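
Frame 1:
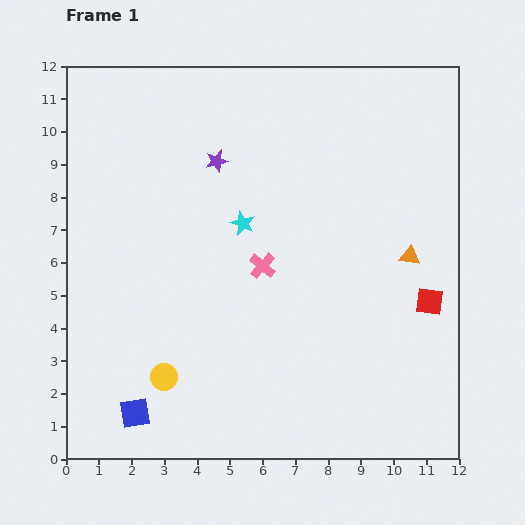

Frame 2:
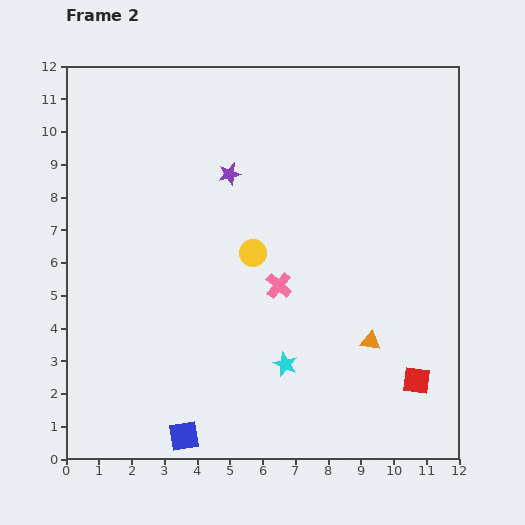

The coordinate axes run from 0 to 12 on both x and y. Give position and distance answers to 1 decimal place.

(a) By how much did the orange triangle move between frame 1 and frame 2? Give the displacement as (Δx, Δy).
(-1.2, -2.6)

The orange triangle was at (10.5, 6.2) in frame 1 and (9.3, 3.6) in frame 2.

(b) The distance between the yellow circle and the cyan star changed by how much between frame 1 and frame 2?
-1.8

Distance in frame 1: 5.3. Distance in frame 2: 3.5.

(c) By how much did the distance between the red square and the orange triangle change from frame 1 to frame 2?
+0.3

Distance in frame 1: 1.5. Distance in frame 2: 1.8.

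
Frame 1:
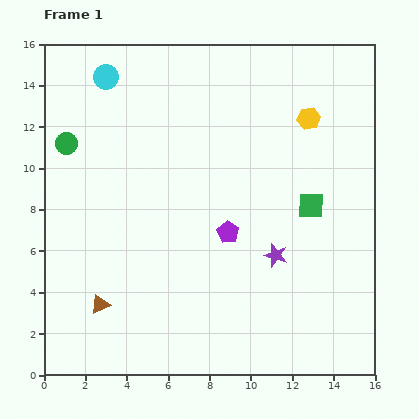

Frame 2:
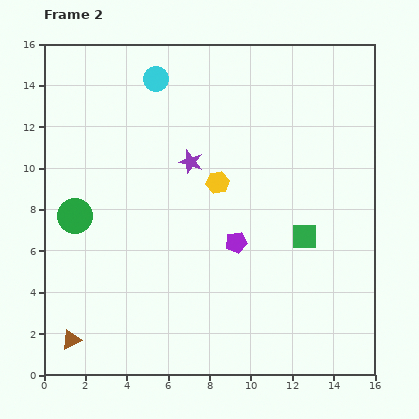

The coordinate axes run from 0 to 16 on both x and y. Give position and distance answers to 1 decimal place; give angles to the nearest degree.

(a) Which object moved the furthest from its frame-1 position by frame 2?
the purple star

(moved 6.1; next 5.4)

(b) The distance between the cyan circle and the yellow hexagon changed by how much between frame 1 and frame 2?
-4.2

Distance in frame 1: 10.0. Distance in frame 2: 5.8.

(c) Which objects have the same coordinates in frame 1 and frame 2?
none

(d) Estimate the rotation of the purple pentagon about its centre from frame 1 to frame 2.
29° clockwise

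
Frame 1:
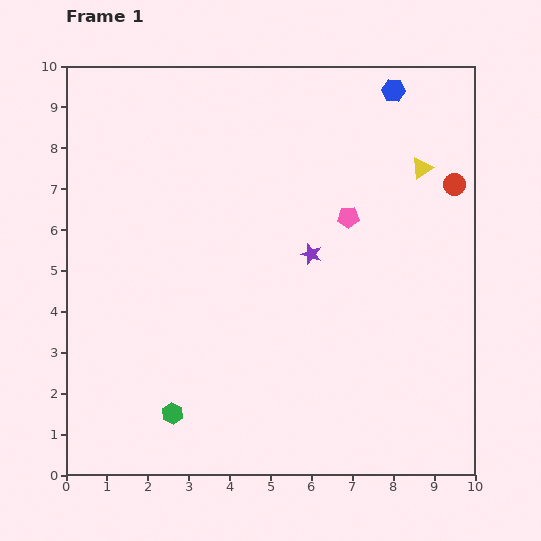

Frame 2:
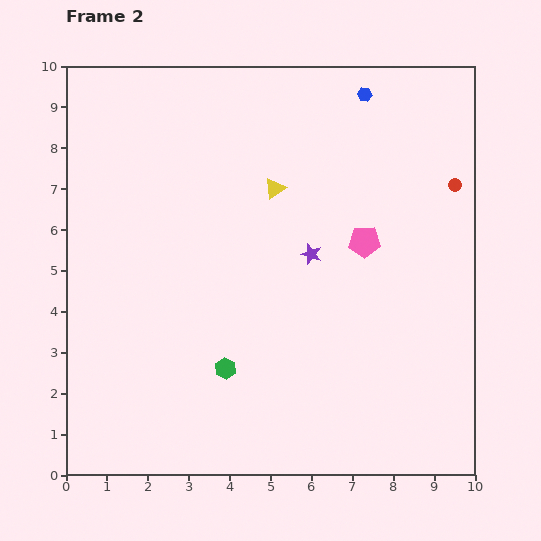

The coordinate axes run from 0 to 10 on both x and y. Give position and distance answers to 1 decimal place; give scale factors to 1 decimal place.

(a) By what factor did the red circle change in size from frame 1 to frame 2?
0.6×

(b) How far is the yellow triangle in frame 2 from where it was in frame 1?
3.6

The yellow triangle moved from (8.7, 7.5) to (5.1, 7.0), a distance of √(3.6² + 0.5²) ≈ 3.6.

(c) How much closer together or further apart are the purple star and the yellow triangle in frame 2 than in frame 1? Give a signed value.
-1.6

Distance in frame 1: 3.4. Distance in frame 2: 1.8.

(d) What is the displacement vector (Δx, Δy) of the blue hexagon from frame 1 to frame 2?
(-0.7, -0.1)

The blue hexagon was at (8.0, 9.4) in frame 1 and (7.3, 9.3) in frame 2.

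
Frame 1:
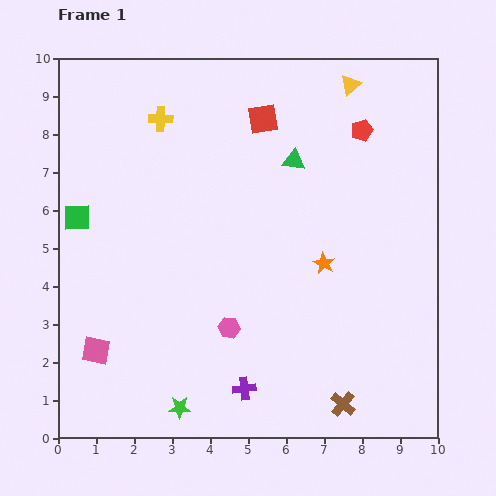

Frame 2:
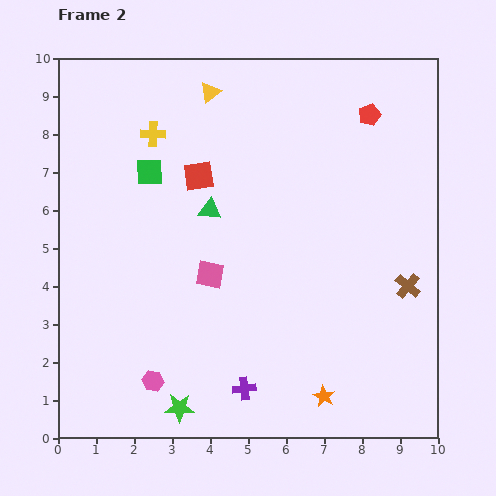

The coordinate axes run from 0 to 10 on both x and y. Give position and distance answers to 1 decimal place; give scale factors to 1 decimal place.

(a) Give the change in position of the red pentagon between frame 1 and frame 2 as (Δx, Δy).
(0.2, 0.4)

The red pentagon was at (8.0, 8.1) in frame 1 and (8.2, 8.5) in frame 2.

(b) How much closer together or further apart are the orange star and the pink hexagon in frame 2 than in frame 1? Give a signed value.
+1.5

Distance in frame 1: 3.0. Distance in frame 2: 4.5.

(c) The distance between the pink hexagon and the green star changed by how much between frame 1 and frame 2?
-1.5

Distance in frame 1: 2.5. Distance in frame 2: 1.0.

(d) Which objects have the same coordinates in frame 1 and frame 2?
the purple cross, the green star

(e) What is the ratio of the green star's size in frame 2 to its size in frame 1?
1.3×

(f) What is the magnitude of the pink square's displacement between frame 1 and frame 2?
3.6

The pink square moved from (1.0, 2.3) to (4.0, 4.3), a distance of √(3.0² + 2.0²) ≈ 3.6.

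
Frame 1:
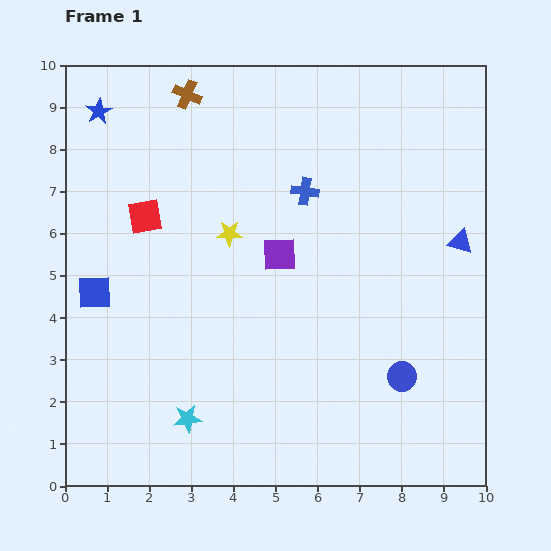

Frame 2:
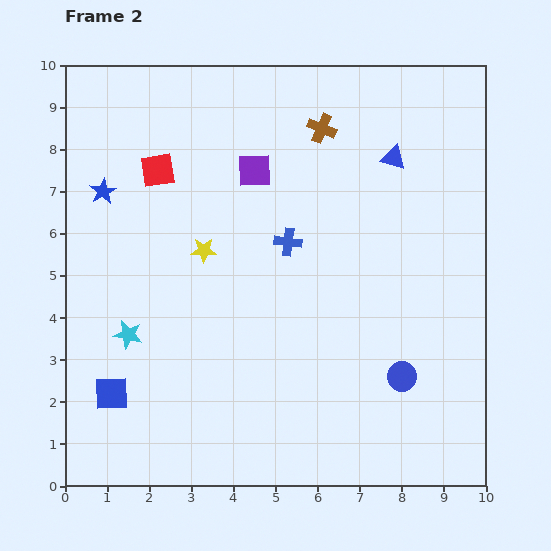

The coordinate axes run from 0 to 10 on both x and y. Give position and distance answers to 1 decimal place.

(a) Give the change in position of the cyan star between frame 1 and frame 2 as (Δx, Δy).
(-1.4, 2.0)

The cyan star was at (2.9, 1.6) in frame 1 and (1.5, 3.6) in frame 2.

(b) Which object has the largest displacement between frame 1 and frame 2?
the brown cross

(moved 3.3; next 2.6)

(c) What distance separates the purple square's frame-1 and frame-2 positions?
2.1

The purple square moved from (5.1, 5.5) to (4.5, 7.5), a distance of √(0.6² + 2.0²) ≈ 2.1.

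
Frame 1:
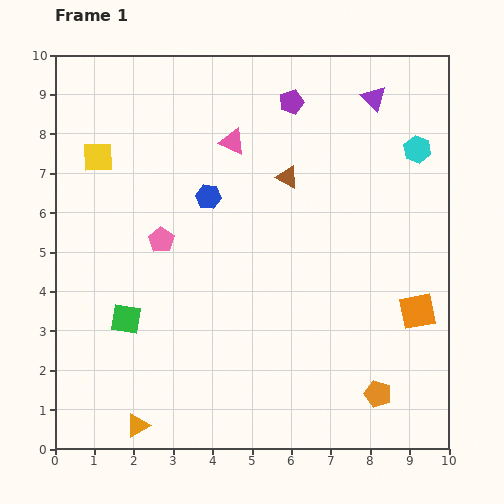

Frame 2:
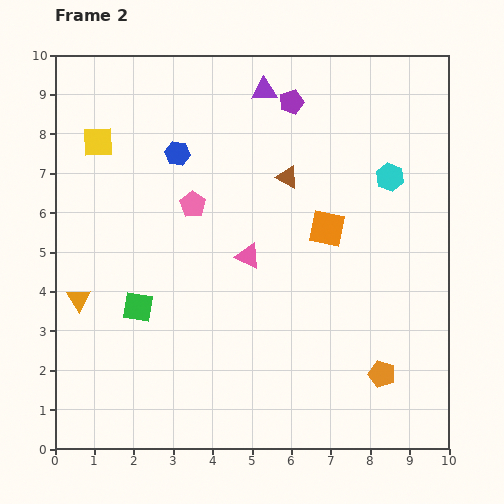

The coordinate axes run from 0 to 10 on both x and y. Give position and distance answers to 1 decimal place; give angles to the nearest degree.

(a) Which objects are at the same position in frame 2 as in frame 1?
the purple pentagon, the brown triangle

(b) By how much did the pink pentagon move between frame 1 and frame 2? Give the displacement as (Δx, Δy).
(0.8, 0.9)

The pink pentagon was at (2.7, 5.3) in frame 1 and (3.5, 6.2) in frame 2.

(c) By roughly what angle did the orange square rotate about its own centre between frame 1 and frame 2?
22° clockwise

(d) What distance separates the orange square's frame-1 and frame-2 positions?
3.1

The orange square moved from (9.2, 3.5) to (6.9, 5.6), a distance of √(2.3² + 2.1²) ≈ 3.1.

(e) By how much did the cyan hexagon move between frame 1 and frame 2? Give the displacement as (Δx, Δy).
(-0.7, -0.7)

The cyan hexagon was at (9.2, 7.6) in frame 1 and (8.5, 6.9) in frame 2.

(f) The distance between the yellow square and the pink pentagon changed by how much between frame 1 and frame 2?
+0.3

Distance in frame 1: 2.6. Distance in frame 2: 2.9.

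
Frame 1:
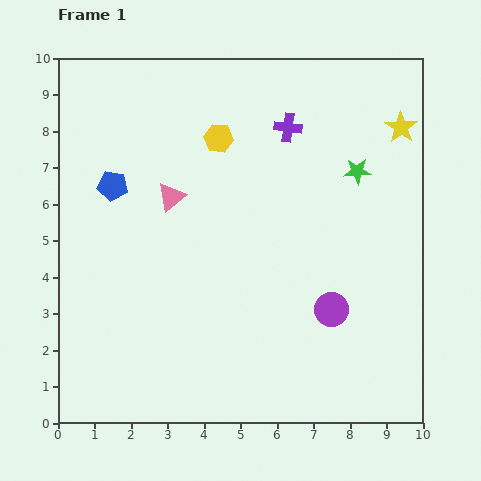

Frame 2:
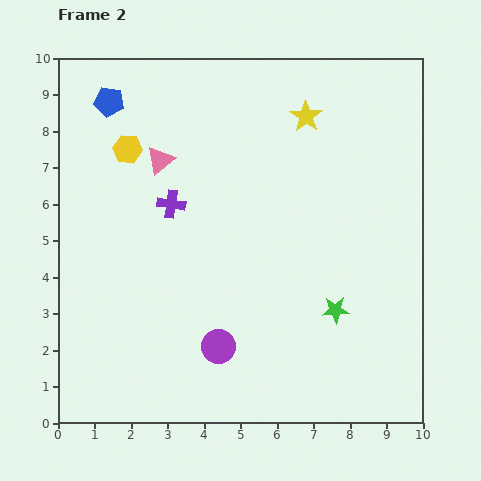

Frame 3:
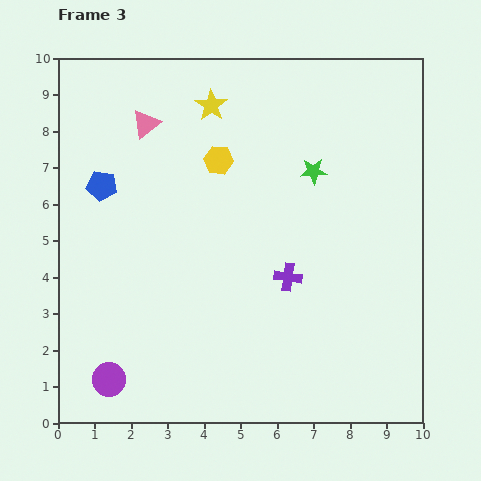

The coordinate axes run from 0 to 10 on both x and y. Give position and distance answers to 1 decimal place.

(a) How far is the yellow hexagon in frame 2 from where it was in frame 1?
2.5

The yellow hexagon moved from (4.4, 7.8) to (1.9, 7.5), a distance of √(2.5² + 0.3²) ≈ 2.5.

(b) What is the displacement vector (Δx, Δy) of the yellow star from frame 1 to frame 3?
(-5.2, 0.6)

The yellow star was at (9.4, 8.1) in frame 1 and (4.2, 8.7) in frame 3.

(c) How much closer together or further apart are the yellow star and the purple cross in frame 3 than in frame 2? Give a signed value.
+0.7

Distance in frame 2: 4.4. Distance in frame 3: 5.1.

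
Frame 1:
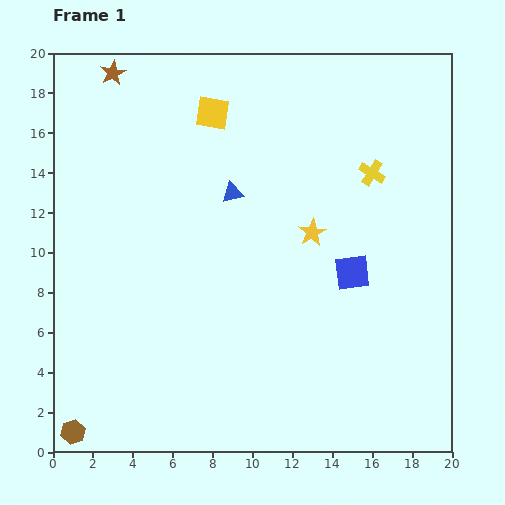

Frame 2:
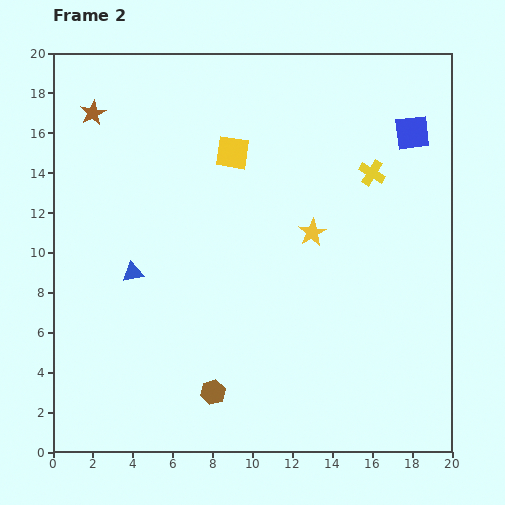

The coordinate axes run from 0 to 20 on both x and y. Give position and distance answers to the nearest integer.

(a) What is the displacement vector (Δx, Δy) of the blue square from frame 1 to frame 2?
(3, 7)

The blue square was at (15, 9) in frame 1 and (18, 16) in frame 2.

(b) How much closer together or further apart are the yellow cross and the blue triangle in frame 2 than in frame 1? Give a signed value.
+6

Distance in frame 1: 7. Distance in frame 2: 13.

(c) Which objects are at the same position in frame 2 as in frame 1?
the yellow star, the yellow cross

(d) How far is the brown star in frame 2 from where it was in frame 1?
2

The brown star moved from (3, 19) to (2, 17), a distance of √(1² + 2²) ≈ 2.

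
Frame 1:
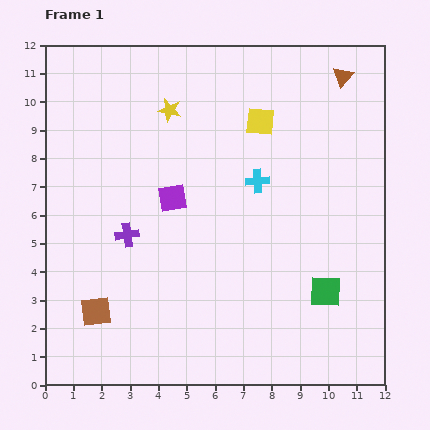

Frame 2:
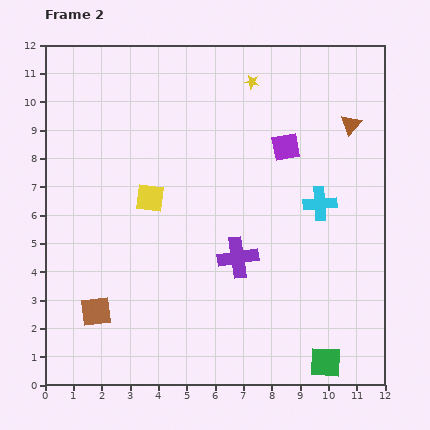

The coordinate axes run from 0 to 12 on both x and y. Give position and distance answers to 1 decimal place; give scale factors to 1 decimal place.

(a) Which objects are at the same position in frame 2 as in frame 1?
the brown square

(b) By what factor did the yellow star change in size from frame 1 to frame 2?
0.6×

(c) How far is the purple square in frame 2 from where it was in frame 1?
4.4

The purple square moved from (4.5, 6.6) to (8.5, 8.4), a distance of √(4.0² + 1.8²) ≈ 4.4.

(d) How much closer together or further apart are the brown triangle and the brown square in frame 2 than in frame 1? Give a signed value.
-0.8

Distance in frame 1: 12.0. Distance in frame 2: 11.2.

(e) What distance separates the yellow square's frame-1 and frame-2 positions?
4.7

The yellow square moved from (7.6, 9.3) to (3.7, 6.6), a distance of √(3.9² + 2.7²) ≈ 4.7.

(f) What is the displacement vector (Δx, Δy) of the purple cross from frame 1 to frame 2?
(3.9, -0.8)

The purple cross was at (2.9, 5.3) in frame 1 and (6.8, 4.5) in frame 2.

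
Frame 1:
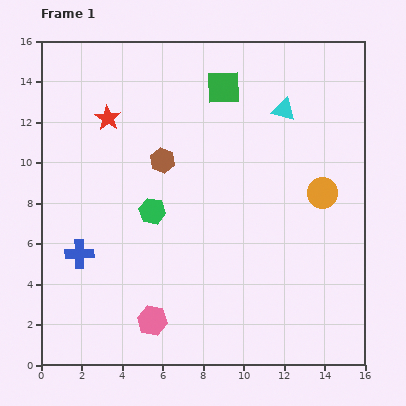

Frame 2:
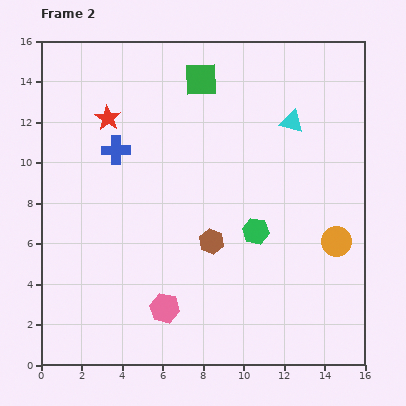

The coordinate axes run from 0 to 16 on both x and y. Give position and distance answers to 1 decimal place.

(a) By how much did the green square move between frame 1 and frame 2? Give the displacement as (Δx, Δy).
(-1.1, 0.4)

The green square was at (9.0, 13.7) in frame 1 and (7.9, 14.1) in frame 2.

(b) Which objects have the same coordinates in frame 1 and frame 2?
the red star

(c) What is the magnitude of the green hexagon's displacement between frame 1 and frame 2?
5.2

The green hexagon moved from (5.5, 7.6) to (10.6, 6.6), a distance of √(5.1² + 1.0²) ≈ 5.2.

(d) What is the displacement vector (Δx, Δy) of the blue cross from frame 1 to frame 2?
(1.8, 5.1)

The blue cross was at (1.9, 5.5) in frame 1 and (3.7, 10.6) in frame 2.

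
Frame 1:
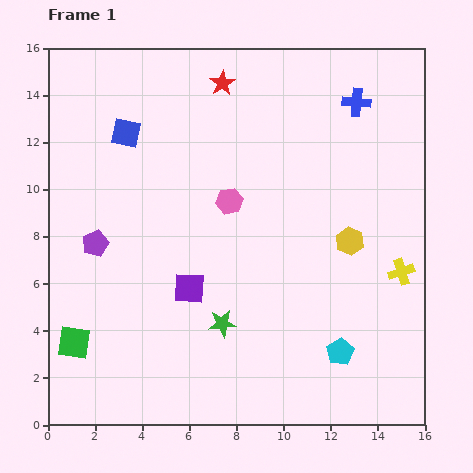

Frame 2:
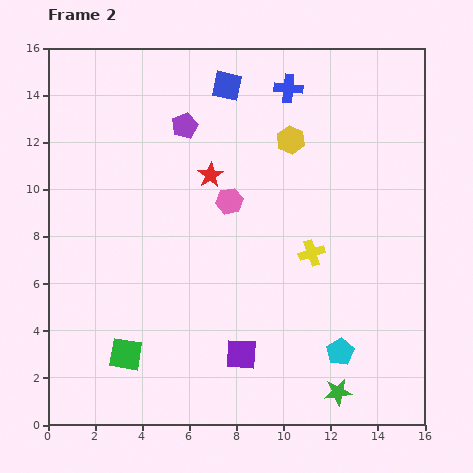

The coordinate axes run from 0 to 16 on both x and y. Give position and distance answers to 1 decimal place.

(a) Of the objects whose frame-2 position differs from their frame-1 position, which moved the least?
the green square

(moved 2.3)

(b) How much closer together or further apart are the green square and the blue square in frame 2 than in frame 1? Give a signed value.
+3.0

Distance in frame 1: 9.2. Distance in frame 2: 12.2.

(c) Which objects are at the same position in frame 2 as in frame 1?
the cyan pentagon, the pink hexagon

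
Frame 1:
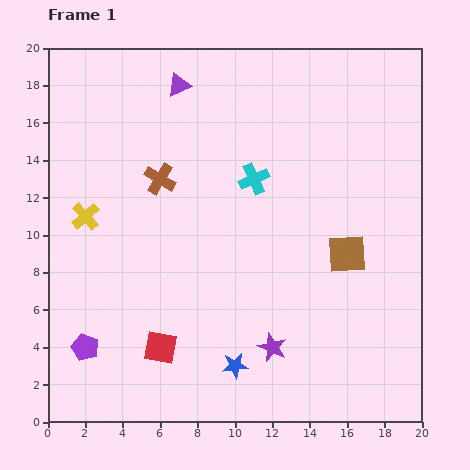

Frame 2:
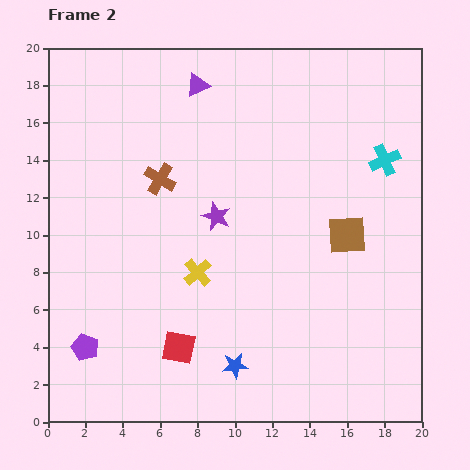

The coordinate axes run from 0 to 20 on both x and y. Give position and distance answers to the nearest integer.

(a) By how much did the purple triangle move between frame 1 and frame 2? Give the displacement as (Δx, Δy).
(1, 0)

The purple triangle was at (7, 18) in frame 1 and (8, 18) in frame 2.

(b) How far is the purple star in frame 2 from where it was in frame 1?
8

The purple star moved from (12, 4) to (9, 11), a distance of √(3² + 7²) ≈ 8.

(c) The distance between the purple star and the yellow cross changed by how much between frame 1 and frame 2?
-9

Distance in frame 1: 12. Distance in frame 2: 3.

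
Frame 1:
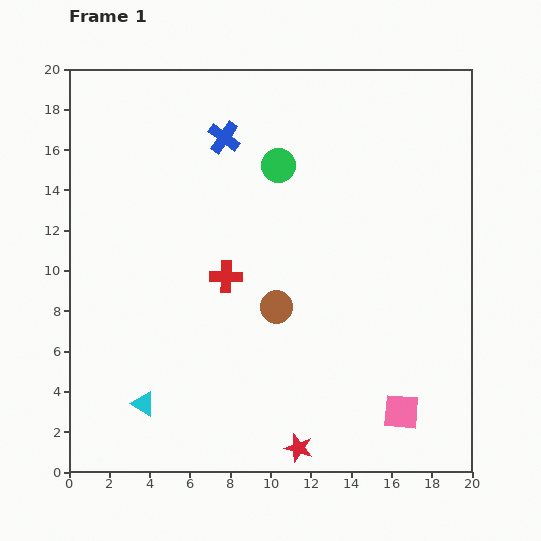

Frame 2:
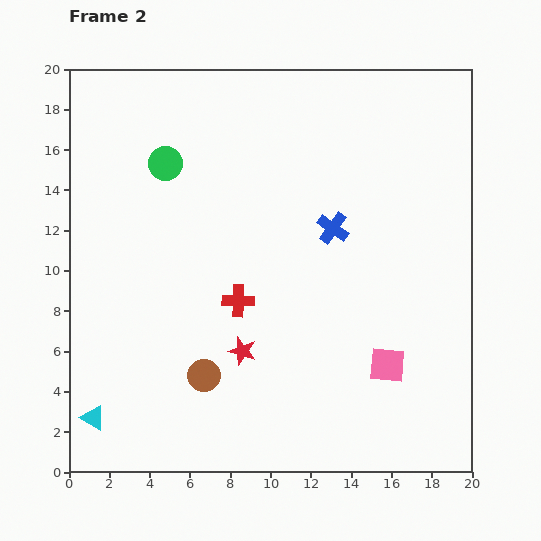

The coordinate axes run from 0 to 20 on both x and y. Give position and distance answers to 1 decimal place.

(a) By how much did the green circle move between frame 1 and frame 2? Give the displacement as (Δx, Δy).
(-5.6, 0.1)

The green circle was at (10.4, 15.2) in frame 1 and (4.8, 15.3) in frame 2.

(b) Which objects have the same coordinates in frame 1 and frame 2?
none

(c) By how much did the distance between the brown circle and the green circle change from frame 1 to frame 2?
+3.7

Distance in frame 1: 7.0. Distance in frame 2: 10.7.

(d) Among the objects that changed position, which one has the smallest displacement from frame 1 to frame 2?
the red cross

(moved 1.3)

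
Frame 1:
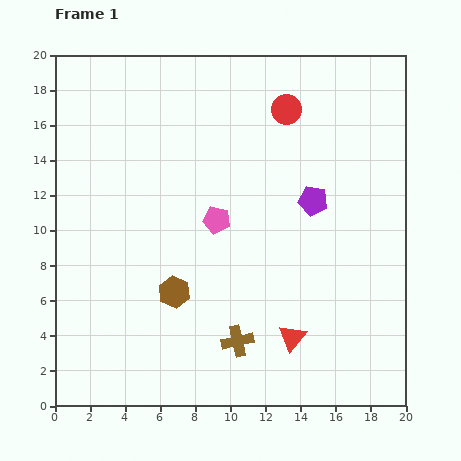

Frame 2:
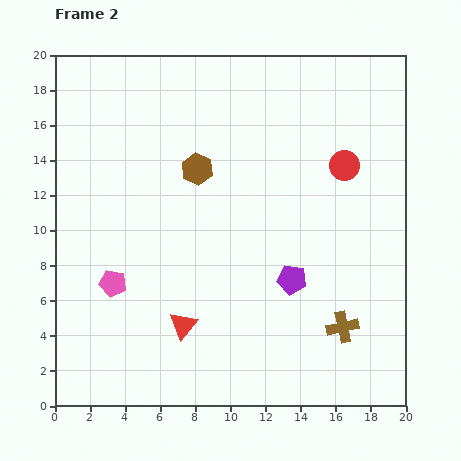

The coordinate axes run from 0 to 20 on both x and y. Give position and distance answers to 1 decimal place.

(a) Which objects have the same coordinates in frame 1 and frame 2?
none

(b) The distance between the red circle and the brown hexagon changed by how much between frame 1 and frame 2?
-3.8

Distance in frame 1: 12.2. Distance in frame 2: 8.4.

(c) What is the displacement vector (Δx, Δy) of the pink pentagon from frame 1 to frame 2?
(-5.9, -3.6)

The pink pentagon was at (9.2, 10.6) in frame 1 and (3.3, 7.0) in frame 2.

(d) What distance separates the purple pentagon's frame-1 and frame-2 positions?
4.7

The purple pentagon moved from (14.7, 11.7) to (13.5, 7.2), a distance of √(1.2² + 4.5²) ≈ 4.7.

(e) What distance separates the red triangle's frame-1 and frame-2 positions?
6.2

The red triangle moved from (13.5, 3.9) to (7.3, 4.6), a distance of √(6.2² + 0.7²) ≈ 6.2.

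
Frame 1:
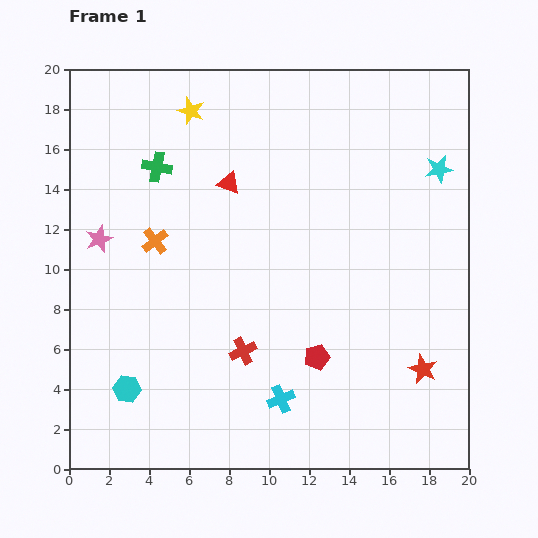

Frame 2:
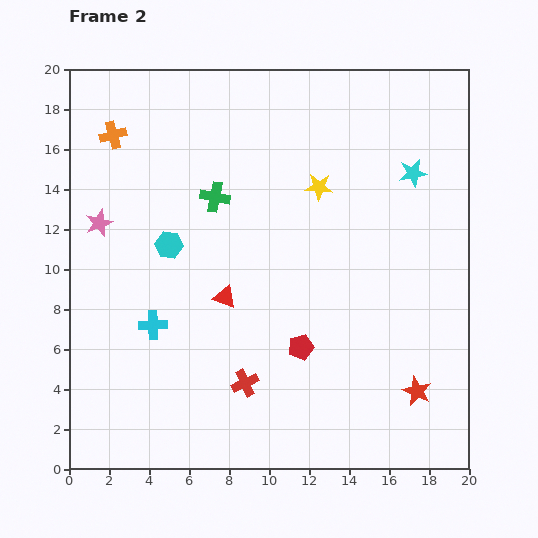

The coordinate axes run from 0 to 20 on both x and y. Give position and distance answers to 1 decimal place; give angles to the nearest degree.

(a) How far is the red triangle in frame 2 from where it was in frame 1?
5.7

The red triangle moved from (8.0, 14.3) to (7.8, 8.6), a distance of √(0.2² + 5.7²) ≈ 5.7.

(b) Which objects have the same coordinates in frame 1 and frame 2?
none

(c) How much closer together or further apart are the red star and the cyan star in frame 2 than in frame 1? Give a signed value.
+0.9

Distance in frame 1: 10.0. Distance in frame 2: 10.9.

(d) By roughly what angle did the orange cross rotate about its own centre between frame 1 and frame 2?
22° clockwise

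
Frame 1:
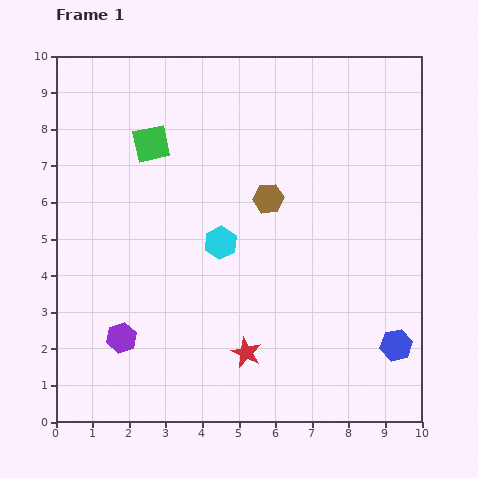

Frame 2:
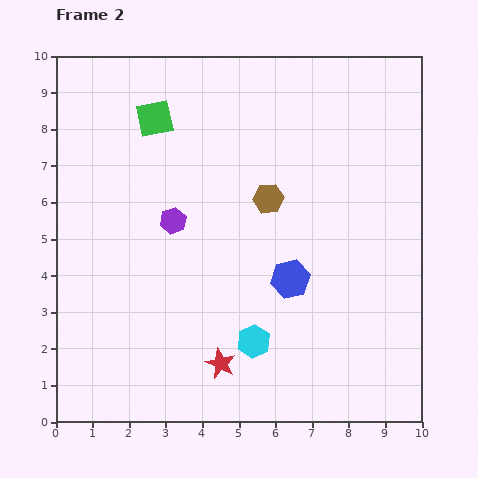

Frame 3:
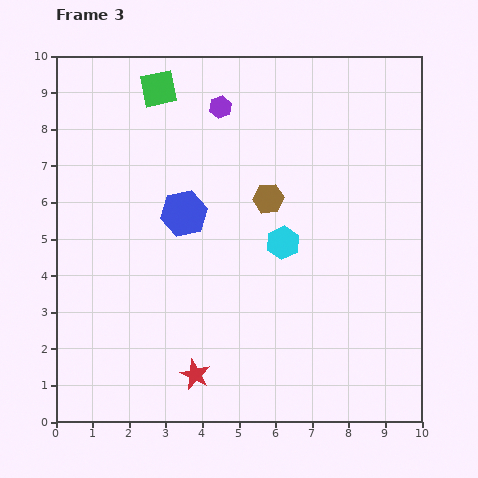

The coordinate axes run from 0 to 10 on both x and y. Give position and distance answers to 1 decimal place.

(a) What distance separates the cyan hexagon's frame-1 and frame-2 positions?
2.8

The cyan hexagon moved from (4.5, 4.9) to (5.4, 2.2), a distance of √(0.9² + 2.7²) ≈ 2.8.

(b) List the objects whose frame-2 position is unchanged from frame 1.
the brown hexagon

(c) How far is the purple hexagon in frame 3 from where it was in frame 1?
6.9

The purple hexagon moved from (1.8, 2.3) to (4.5, 8.6), a distance of √(2.7² + 6.3²) ≈ 6.9.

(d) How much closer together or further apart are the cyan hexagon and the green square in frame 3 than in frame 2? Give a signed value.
-1.3

Distance in frame 2: 6.7. Distance in frame 3: 5.4.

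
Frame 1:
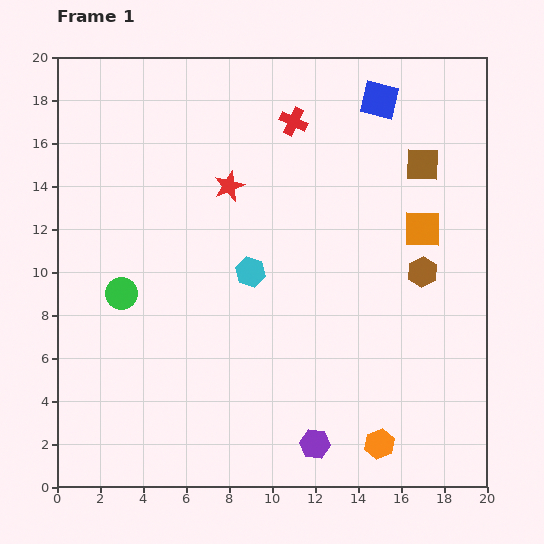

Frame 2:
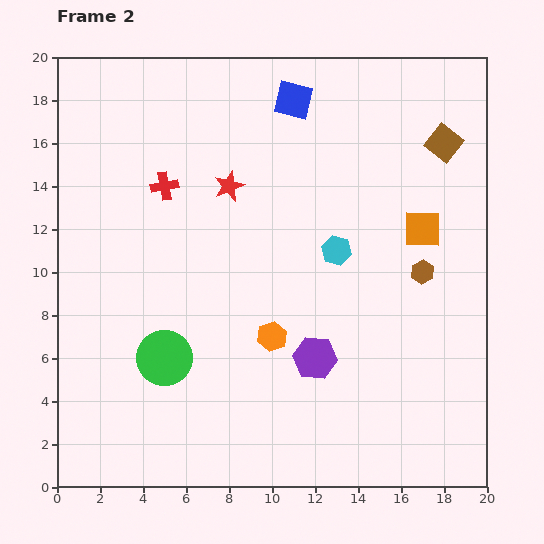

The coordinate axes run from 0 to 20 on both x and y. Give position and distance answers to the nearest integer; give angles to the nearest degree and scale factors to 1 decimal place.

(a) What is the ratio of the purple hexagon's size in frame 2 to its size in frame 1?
1.4×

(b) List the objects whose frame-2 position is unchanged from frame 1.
the red star, the brown hexagon, the orange square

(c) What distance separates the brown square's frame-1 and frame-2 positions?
1

The brown square moved from (17, 15) to (18, 16), a distance of √(1² + 1²) ≈ 1.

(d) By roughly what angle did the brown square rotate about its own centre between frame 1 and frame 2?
36° clockwise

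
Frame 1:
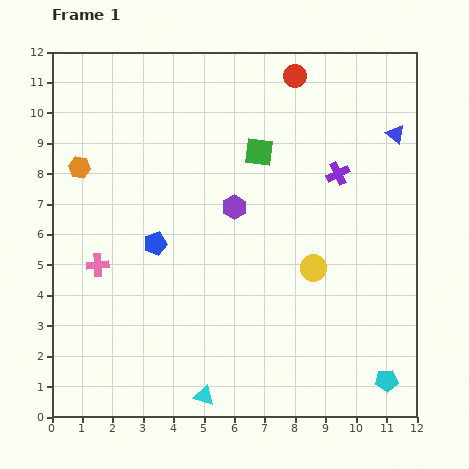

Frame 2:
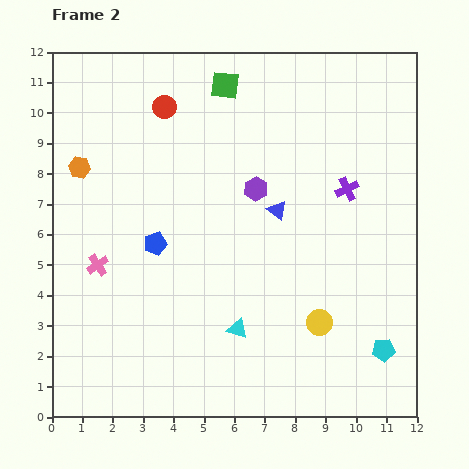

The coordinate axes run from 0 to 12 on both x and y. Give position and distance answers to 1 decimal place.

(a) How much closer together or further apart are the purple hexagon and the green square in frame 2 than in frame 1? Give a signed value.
+1.5

Distance in frame 1: 2.0. Distance in frame 2: 3.5.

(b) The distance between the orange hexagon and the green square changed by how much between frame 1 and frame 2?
-0.4

Distance in frame 1: 5.9. Distance in frame 2: 5.5.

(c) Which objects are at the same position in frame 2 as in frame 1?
the orange hexagon, the blue pentagon, the pink cross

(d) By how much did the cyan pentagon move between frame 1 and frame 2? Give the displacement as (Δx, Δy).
(-0.1, 1.0)

The cyan pentagon was at (11.0, 1.2) in frame 1 and (10.9, 2.2) in frame 2.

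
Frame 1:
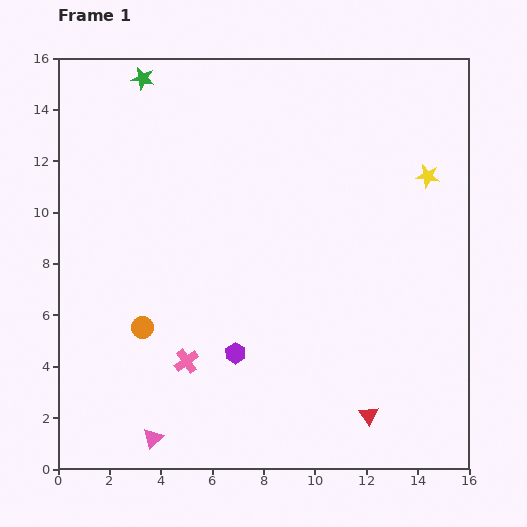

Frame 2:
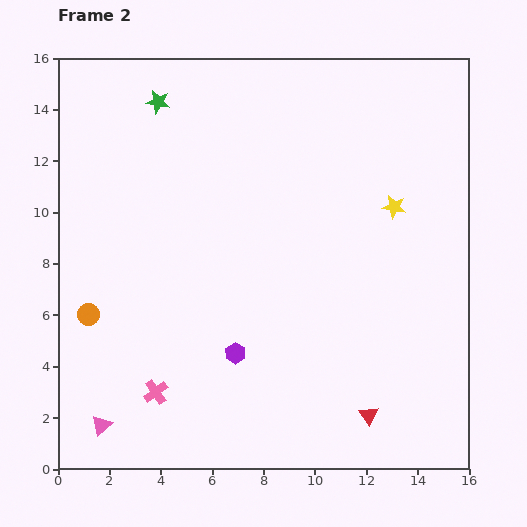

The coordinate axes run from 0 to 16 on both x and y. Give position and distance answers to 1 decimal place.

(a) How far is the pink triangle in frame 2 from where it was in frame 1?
2.1

The pink triangle moved from (3.7, 1.2) to (1.7, 1.7), a distance of √(2.0² + 0.5²) ≈ 2.1.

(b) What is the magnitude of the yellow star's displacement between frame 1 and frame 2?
1.8

The yellow star moved from (14.4, 11.4) to (13.1, 10.2), a distance of √(1.3² + 1.2²) ≈ 1.8.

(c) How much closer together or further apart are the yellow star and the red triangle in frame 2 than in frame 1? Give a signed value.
-1.4

Distance in frame 1: 9.6. Distance in frame 2: 8.2.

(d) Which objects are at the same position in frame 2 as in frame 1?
the red triangle, the purple hexagon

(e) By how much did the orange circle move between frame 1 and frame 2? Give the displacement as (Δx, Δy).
(-2.1, 0.5)

The orange circle was at (3.3, 5.5) in frame 1 and (1.2, 6.0) in frame 2.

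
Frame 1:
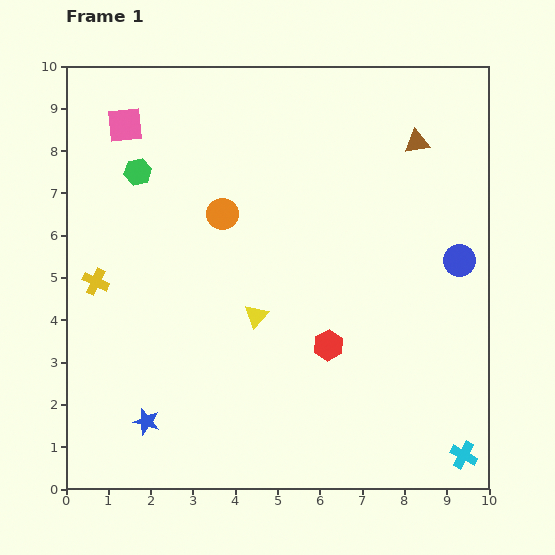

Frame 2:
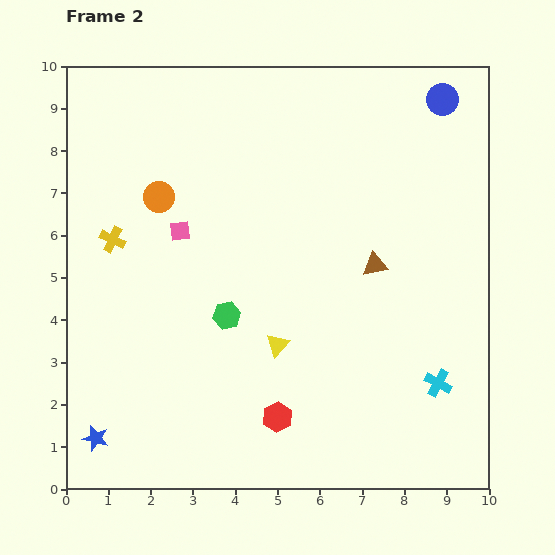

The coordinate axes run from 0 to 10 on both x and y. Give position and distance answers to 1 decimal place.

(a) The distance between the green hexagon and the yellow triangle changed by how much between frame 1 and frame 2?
-3.0

Distance in frame 1: 4.4. Distance in frame 2: 1.4.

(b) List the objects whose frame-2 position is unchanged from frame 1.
none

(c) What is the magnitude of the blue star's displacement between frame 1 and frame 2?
1.3

The blue star moved from (1.9, 1.6) to (0.7, 1.2), a distance of √(1.2² + 0.4²) ≈ 1.3.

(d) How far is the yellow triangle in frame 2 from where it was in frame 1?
0.9

The yellow triangle moved from (4.5, 4.1) to (5.0, 3.4), a distance of √(0.5² + 0.7²) ≈ 0.9.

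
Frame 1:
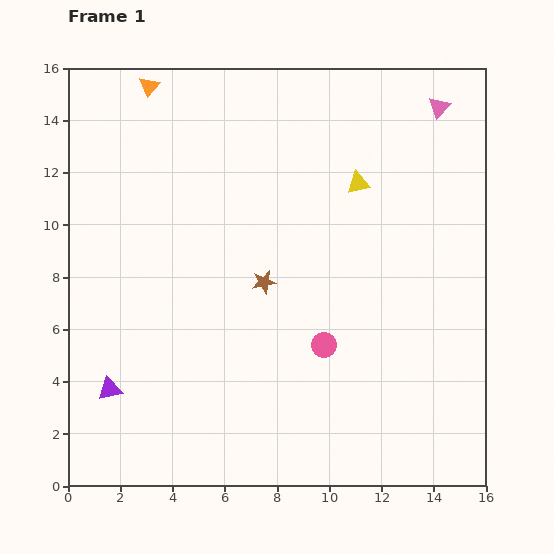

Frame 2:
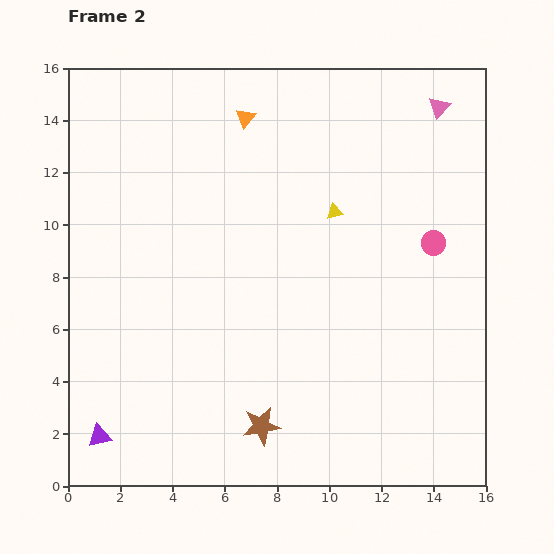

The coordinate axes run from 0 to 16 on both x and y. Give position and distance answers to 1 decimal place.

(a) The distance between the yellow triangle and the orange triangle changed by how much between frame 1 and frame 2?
-3.8

Distance in frame 1: 8.8. Distance in frame 2: 5.0.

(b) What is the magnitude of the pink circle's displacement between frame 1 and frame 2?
5.7

The pink circle moved from (9.8, 5.4) to (14.0, 9.3), a distance of √(4.2² + 3.9²) ≈ 5.7.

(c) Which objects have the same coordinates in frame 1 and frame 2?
the pink triangle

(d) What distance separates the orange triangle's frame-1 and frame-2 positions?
3.9

The orange triangle moved from (3.1, 15.3) to (6.8, 14.1), a distance of √(3.7² + 1.2²) ≈ 3.9.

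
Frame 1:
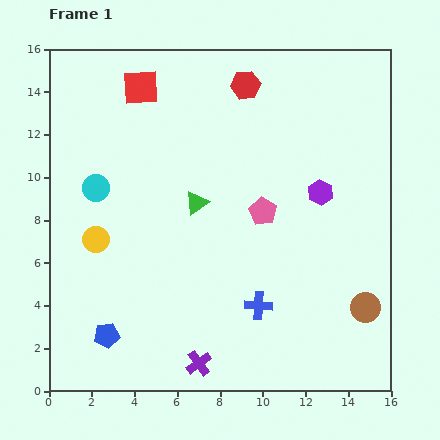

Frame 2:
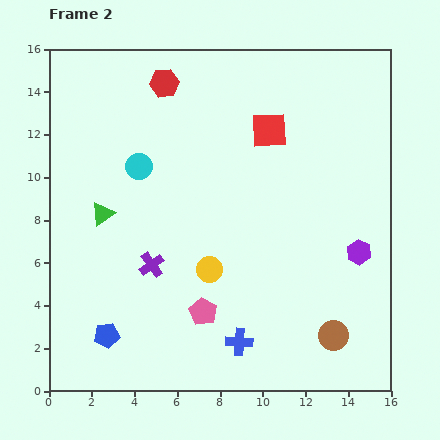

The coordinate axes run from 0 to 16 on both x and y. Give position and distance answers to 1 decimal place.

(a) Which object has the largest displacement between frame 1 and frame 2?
the red square

(moved 6.3; next 5.5)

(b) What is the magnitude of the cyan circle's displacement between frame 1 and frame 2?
2.2

The cyan circle moved from (2.2, 9.5) to (4.2, 10.5), a distance of √(2.0² + 1.0²) ≈ 2.2.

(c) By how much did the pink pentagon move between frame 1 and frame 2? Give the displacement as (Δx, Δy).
(-2.8, -4.7)

The pink pentagon was at (10.0, 8.4) in frame 1 and (7.2, 3.7) in frame 2.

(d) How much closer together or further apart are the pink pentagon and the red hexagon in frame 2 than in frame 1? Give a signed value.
+4.9

Distance in frame 1: 6.0. Distance in frame 2: 10.9.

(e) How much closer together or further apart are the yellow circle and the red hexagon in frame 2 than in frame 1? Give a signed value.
-1.1

Distance in frame 1: 10.0. Distance in frame 2: 8.9.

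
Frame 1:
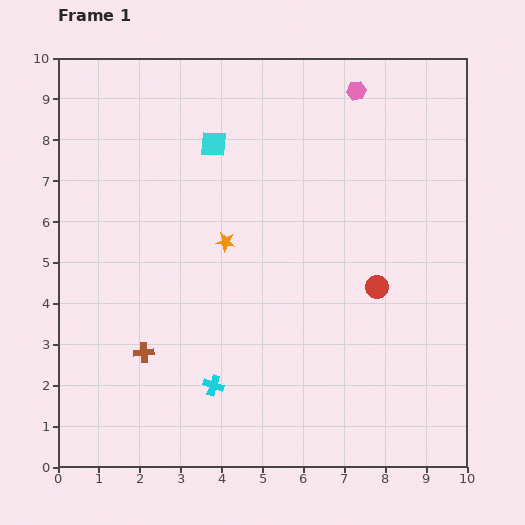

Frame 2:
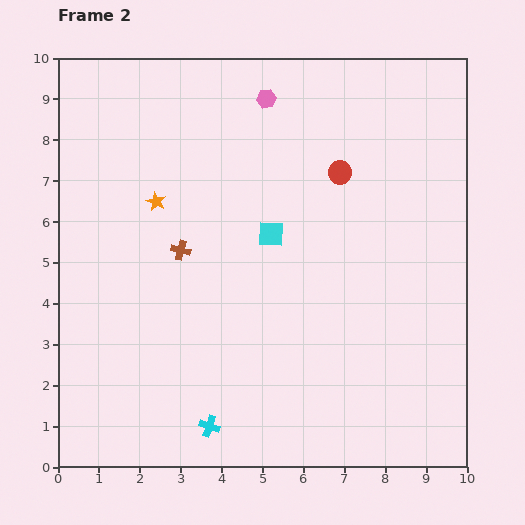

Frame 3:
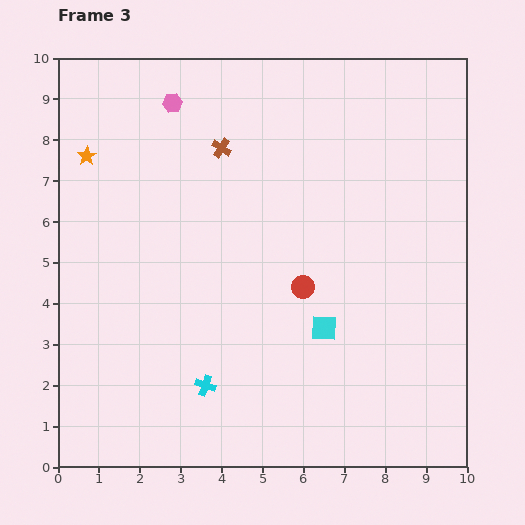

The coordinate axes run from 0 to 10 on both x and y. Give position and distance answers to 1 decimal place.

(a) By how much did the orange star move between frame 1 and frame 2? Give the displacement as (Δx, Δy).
(-1.7, 1.0)

The orange star was at (4.1, 5.5) in frame 1 and (2.4, 6.5) in frame 2.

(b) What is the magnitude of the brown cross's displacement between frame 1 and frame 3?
5.3

The brown cross moved from (2.1, 2.8) to (4.0, 7.8), a distance of √(1.9² + 5.0²) ≈ 5.3.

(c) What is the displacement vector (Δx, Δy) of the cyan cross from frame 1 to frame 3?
(-0.2, 0.0)

The cyan cross was at (3.8, 2.0) in frame 1 and (3.6, 2.0) in frame 3.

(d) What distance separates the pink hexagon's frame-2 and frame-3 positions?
2.3

The pink hexagon moved from (5.1, 9.0) to (2.8, 8.9), a distance of √(2.3² + 0.1²) ≈ 2.3.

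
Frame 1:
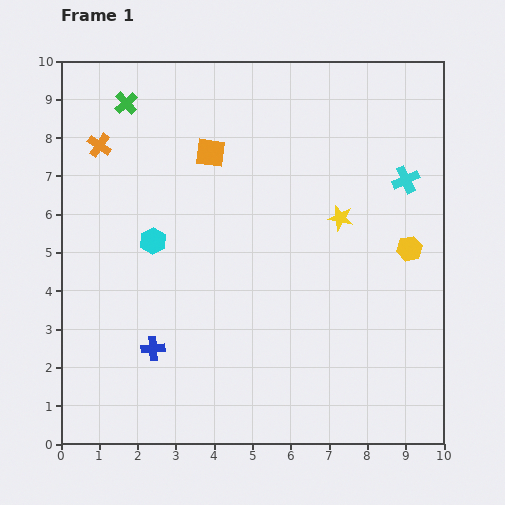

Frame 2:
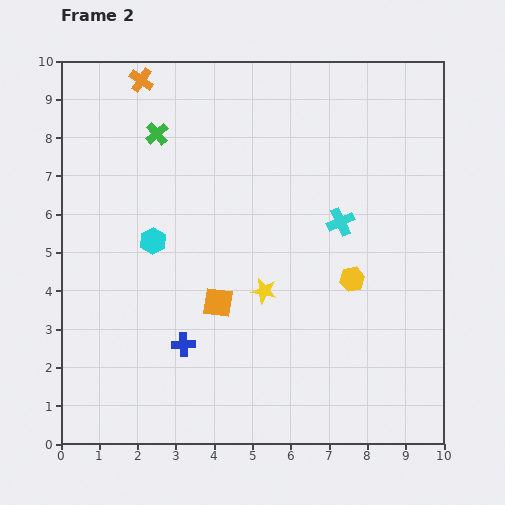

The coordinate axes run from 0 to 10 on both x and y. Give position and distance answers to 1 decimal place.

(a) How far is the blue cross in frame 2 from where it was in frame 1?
0.8

The blue cross moved from (2.4, 2.5) to (3.2, 2.6), a distance of √(0.8² + 0.1²) ≈ 0.8.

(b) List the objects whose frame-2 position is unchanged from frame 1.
the cyan hexagon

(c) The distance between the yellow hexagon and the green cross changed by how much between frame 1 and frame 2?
-1.9

Distance in frame 1: 8.3. Distance in frame 2: 6.4.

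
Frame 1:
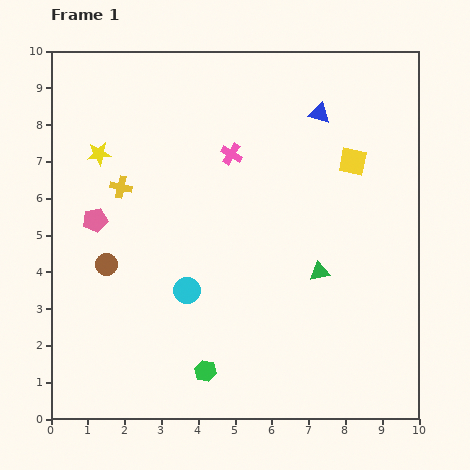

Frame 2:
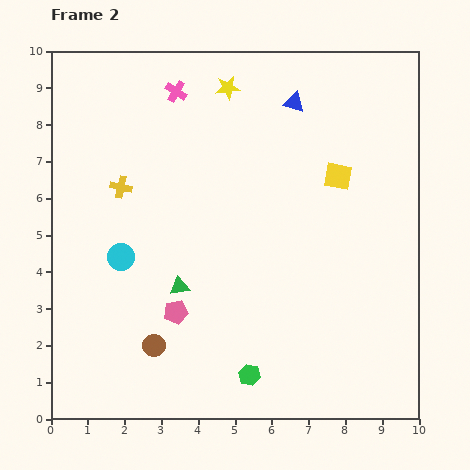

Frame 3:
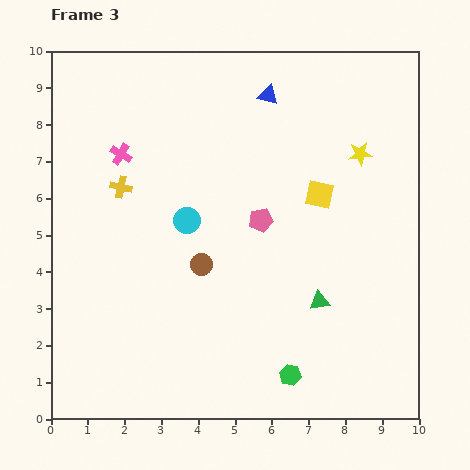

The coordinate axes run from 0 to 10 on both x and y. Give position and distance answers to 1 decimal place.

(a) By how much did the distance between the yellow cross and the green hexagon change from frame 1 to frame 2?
+0.7

Distance in frame 1: 5.5. Distance in frame 2: 6.2.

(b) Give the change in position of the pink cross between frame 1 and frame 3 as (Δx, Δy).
(-3.0, 0.0)

The pink cross was at (4.9, 7.2) in frame 1 and (1.9, 7.2) in frame 3.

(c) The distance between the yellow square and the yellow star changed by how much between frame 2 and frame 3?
-2.2

Distance in frame 2: 3.8. Distance in frame 3: 1.6.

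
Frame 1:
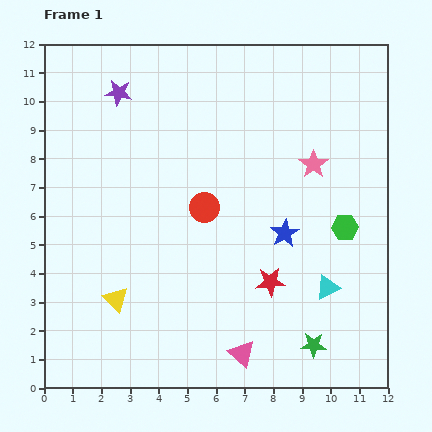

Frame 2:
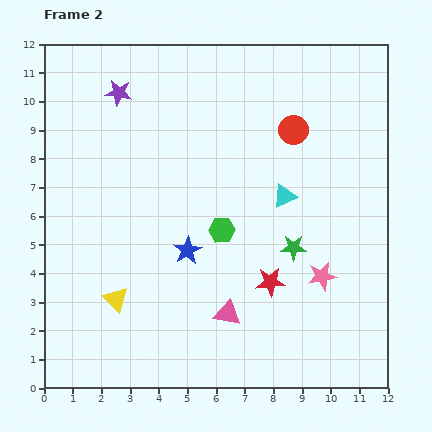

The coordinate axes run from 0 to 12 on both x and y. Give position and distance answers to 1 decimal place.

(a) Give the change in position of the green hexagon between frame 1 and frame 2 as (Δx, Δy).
(-4.3, -0.1)

The green hexagon was at (10.5, 5.6) in frame 1 and (6.2, 5.5) in frame 2.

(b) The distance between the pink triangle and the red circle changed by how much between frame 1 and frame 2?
+1.5

Distance in frame 1: 5.3. Distance in frame 2: 6.8.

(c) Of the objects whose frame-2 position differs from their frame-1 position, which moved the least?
the pink triangle

(moved 1.5)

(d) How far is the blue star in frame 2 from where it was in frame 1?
3.5

The blue star moved from (8.4, 5.4) to (5.0, 4.8), a distance of √(3.4² + 0.6²) ≈ 3.5.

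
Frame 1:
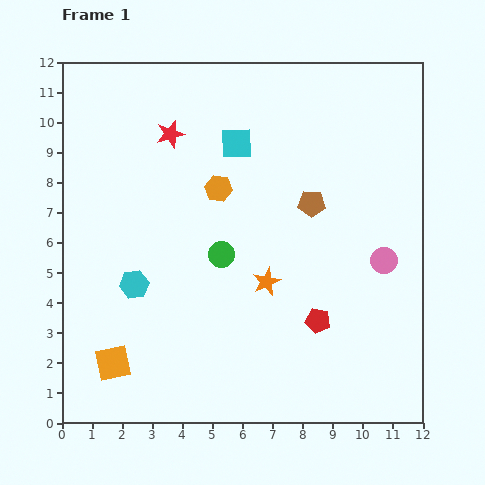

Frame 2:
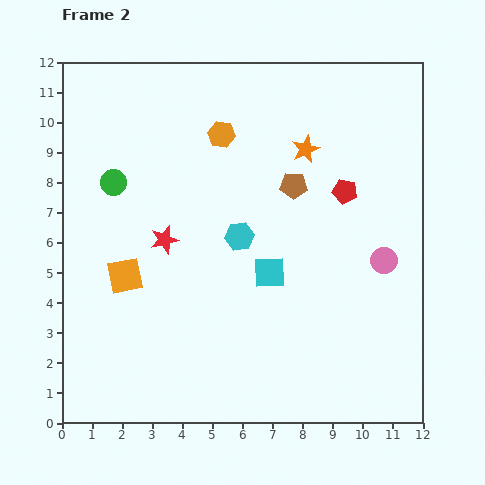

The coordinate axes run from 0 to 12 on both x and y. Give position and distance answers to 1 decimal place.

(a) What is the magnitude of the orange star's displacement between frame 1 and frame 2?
4.6

The orange star moved from (6.8, 4.7) to (8.1, 9.1), a distance of √(1.3² + 4.4²) ≈ 4.6.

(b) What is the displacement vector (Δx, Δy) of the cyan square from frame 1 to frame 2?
(1.1, -4.3)

The cyan square was at (5.8, 9.3) in frame 1 and (6.9, 5.0) in frame 2.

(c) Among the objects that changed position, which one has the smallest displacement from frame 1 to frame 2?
the brown pentagon

(moved 0.8)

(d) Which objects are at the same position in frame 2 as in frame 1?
the pink circle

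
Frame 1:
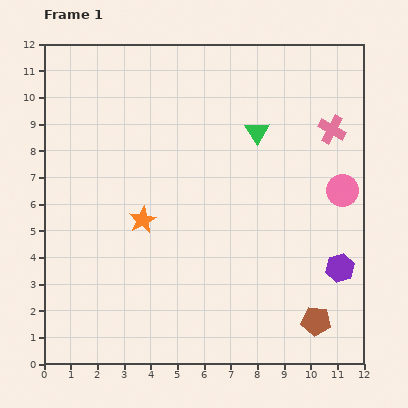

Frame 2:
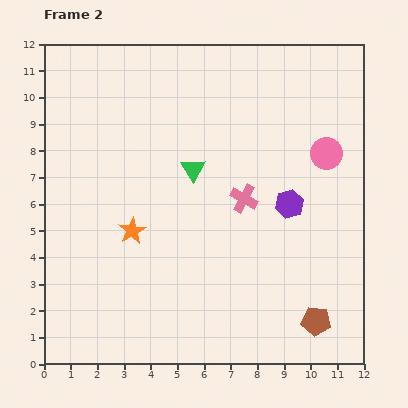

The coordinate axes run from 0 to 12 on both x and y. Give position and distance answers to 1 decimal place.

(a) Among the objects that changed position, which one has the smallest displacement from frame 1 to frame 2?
the orange star

(moved 0.6)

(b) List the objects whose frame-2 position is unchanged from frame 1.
the brown pentagon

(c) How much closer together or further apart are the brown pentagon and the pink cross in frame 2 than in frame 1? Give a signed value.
-1.9

Distance in frame 1: 7.2. Distance in frame 2: 5.3.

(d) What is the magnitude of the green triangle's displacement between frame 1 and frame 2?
2.8

The green triangle moved from (8.0, 8.7) to (5.6, 7.3), a distance of √(2.4² + 1.4²) ≈ 2.8.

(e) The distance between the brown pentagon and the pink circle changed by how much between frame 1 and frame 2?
+1.3

Distance in frame 1: 5.0. Distance in frame 2: 6.3.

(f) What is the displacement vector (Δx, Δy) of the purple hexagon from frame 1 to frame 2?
(-1.9, 2.4)

The purple hexagon was at (11.1, 3.6) in frame 1 and (9.2, 6.0) in frame 2.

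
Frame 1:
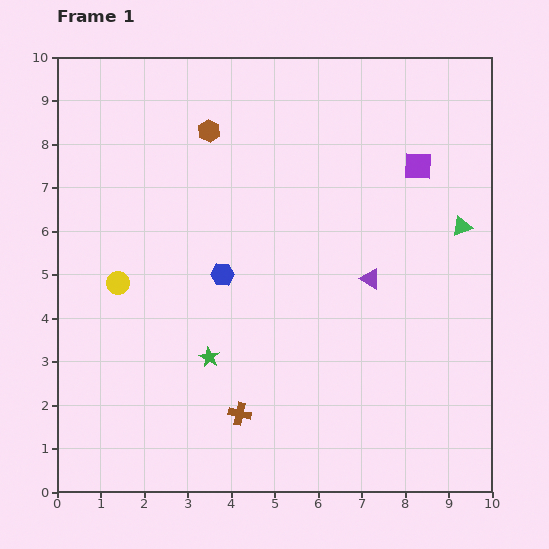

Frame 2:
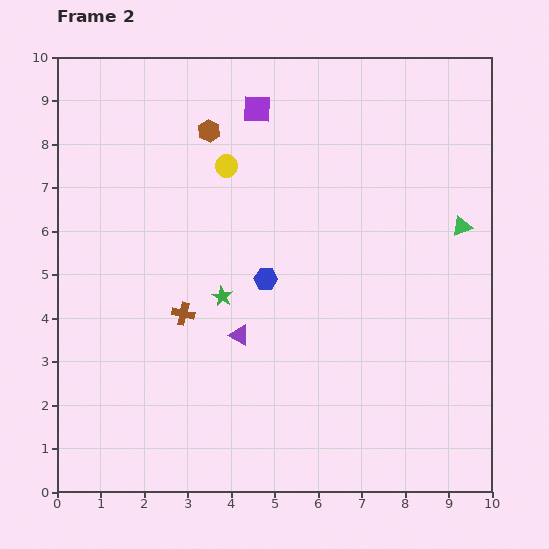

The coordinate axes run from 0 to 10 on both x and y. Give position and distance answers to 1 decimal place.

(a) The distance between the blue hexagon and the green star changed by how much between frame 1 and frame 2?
-0.8

Distance in frame 1: 1.9. Distance in frame 2: 1.1.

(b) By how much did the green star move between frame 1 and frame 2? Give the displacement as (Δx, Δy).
(0.3, 1.4)

The green star was at (3.5, 3.1) in frame 1 and (3.8, 4.5) in frame 2.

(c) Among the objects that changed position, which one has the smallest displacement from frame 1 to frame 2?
the blue hexagon

(moved 1.0)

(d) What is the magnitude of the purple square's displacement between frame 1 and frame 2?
3.9

The purple square moved from (8.3, 7.5) to (4.6, 8.8), a distance of √(3.7² + 1.3²) ≈ 3.9.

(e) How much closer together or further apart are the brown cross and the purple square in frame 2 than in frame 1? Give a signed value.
-2.0

Distance in frame 1: 7.0. Distance in frame 2: 5.0.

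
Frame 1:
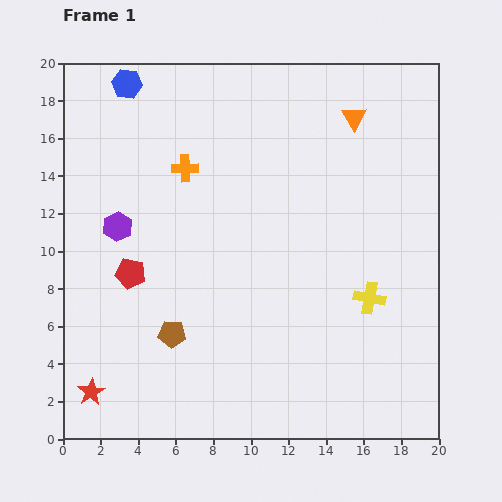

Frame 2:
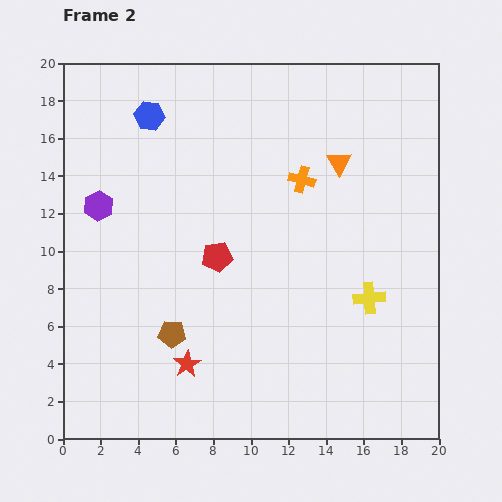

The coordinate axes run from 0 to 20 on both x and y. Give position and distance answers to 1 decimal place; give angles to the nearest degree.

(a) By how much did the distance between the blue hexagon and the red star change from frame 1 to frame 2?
-3.1

Distance in frame 1: 16.5. Distance in frame 2: 13.4.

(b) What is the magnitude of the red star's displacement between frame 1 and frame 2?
5.3

The red star moved from (1.5, 2.5) to (6.6, 4.0), a distance of √(5.1² + 1.5²) ≈ 5.3.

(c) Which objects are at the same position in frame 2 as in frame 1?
the yellow cross, the brown pentagon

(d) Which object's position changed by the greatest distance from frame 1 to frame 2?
the orange cross

(moved 6.2; next 5.3)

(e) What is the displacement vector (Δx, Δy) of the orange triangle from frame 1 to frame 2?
(-0.8, -2.4)

The orange triangle was at (15.5, 17.1) in frame 1 and (14.7, 14.7) in frame 2.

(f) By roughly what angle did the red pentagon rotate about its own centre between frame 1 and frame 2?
20° counter-clockwise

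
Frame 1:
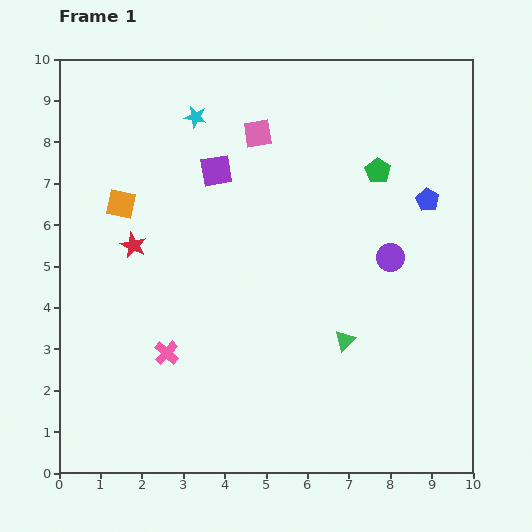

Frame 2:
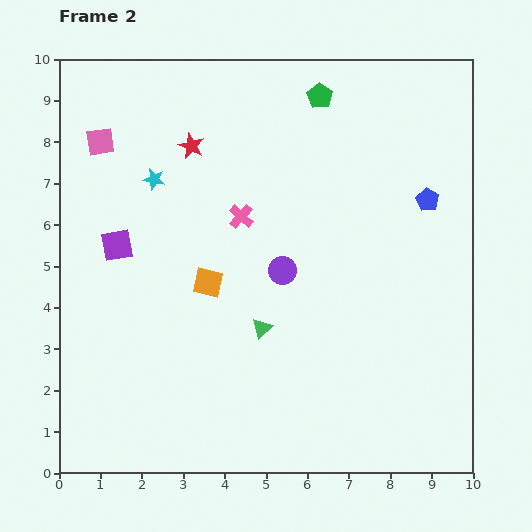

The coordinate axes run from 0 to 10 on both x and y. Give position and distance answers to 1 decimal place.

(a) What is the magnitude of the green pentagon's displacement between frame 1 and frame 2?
2.3

The green pentagon moved from (7.7, 7.3) to (6.3, 9.1), a distance of √(1.4² + 1.8²) ≈ 2.3.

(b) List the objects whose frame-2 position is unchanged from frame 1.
the blue pentagon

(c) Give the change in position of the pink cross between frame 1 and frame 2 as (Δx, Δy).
(1.8, 3.3)

The pink cross was at (2.6, 2.9) in frame 1 and (4.4, 6.2) in frame 2.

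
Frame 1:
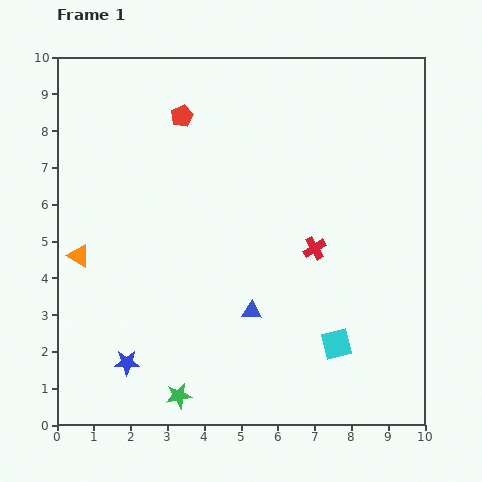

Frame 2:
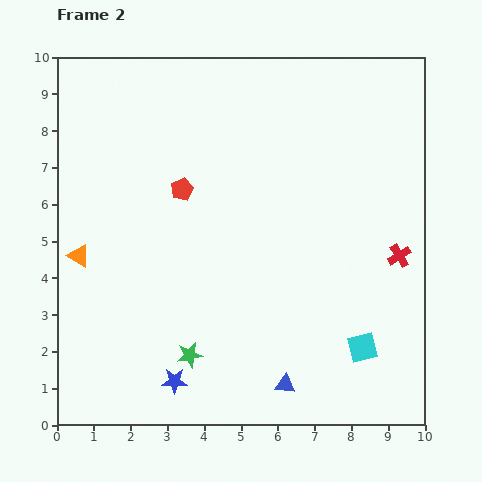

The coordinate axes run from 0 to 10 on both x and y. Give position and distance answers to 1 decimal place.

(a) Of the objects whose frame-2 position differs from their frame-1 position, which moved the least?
the cyan square

(moved 0.7)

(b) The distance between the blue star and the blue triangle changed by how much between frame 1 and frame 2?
-0.7

Distance in frame 1: 3.7. Distance in frame 2: 3.0.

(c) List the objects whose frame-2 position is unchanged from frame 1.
the orange triangle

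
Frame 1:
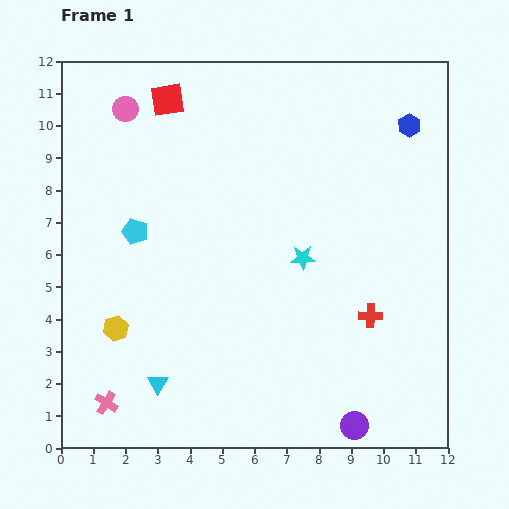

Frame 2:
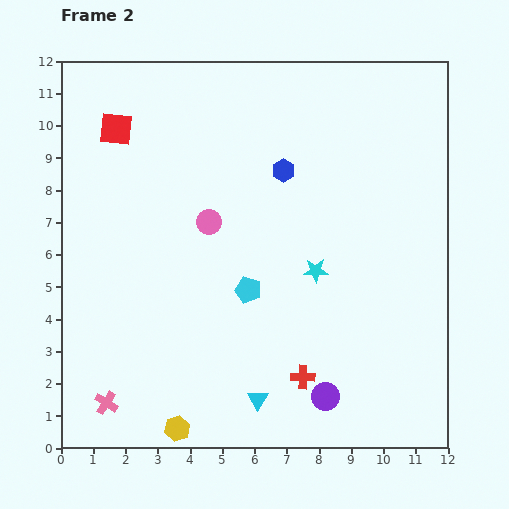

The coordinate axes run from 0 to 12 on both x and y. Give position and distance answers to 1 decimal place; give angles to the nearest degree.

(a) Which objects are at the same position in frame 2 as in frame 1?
the pink cross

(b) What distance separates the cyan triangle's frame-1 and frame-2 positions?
3.1

The cyan triangle moved from (3.0, 2.0) to (6.1, 1.5), a distance of √(3.1² + 0.5²) ≈ 3.1.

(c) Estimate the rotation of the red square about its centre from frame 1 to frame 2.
16° clockwise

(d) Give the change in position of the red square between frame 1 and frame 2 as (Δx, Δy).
(-1.6, -0.9)

The red square was at (3.3, 10.8) in frame 1 and (1.7, 9.9) in frame 2.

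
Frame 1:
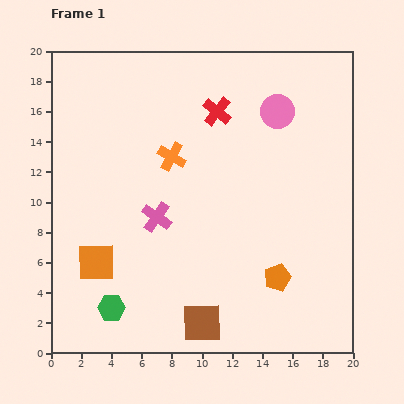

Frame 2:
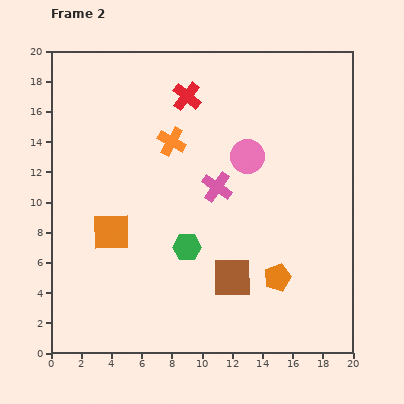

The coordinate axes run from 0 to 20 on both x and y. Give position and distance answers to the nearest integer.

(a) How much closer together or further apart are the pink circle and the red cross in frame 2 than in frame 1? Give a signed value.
+2

Distance in frame 1: 4. Distance in frame 2: 6.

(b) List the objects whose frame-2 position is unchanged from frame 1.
the orange pentagon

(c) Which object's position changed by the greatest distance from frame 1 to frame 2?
the green hexagon

(moved 6; next 4)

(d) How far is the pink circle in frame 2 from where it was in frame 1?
4

The pink circle moved from (15, 16) to (13, 13), a distance of √(2² + 3²) ≈ 4.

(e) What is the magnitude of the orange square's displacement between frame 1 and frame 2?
2

The orange square moved from (3, 6) to (4, 8), a distance of √(1² + 2²) ≈ 2.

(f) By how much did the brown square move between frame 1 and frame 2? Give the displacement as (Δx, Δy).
(2, 3)

The brown square was at (10, 2) in frame 1 and (12, 5) in frame 2.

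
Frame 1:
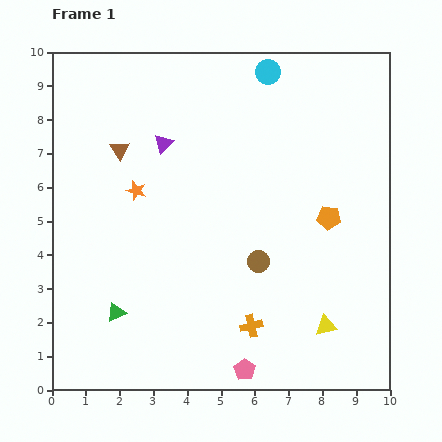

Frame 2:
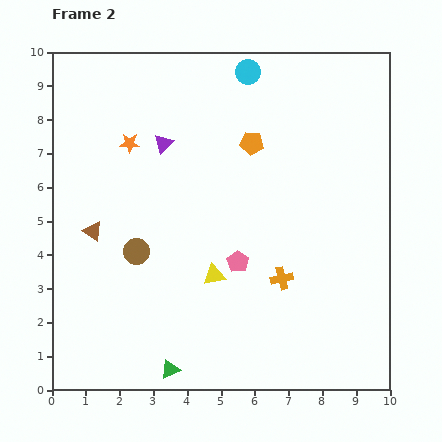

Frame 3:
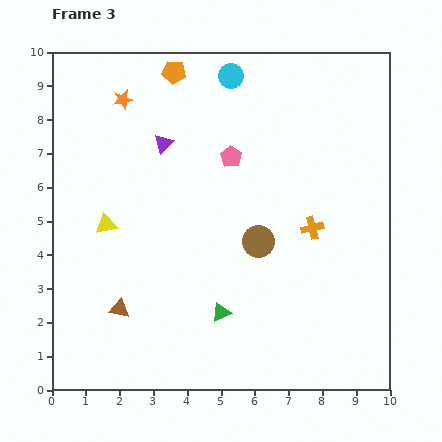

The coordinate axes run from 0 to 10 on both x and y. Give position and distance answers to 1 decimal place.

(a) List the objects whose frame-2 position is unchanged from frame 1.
the purple triangle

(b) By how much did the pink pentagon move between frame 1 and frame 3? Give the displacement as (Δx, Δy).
(-0.4, 6.3)

The pink pentagon was at (5.7, 0.6) in frame 1 and (5.3, 6.9) in frame 3.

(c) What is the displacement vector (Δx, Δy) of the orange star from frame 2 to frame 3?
(-0.2, 1.3)

The orange star was at (2.3, 7.3) in frame 2 and (2.1, 8.6) in frame 3.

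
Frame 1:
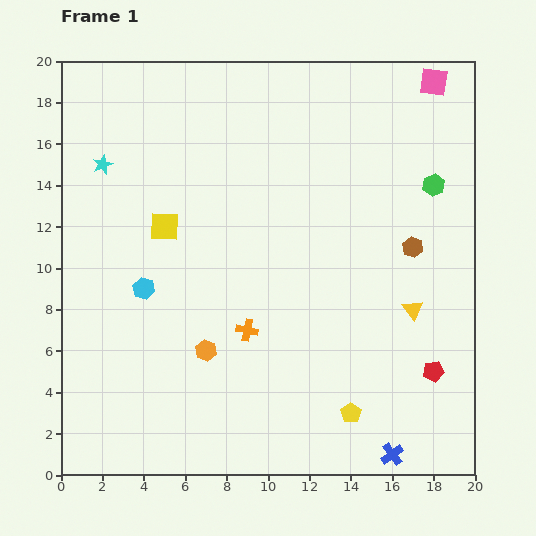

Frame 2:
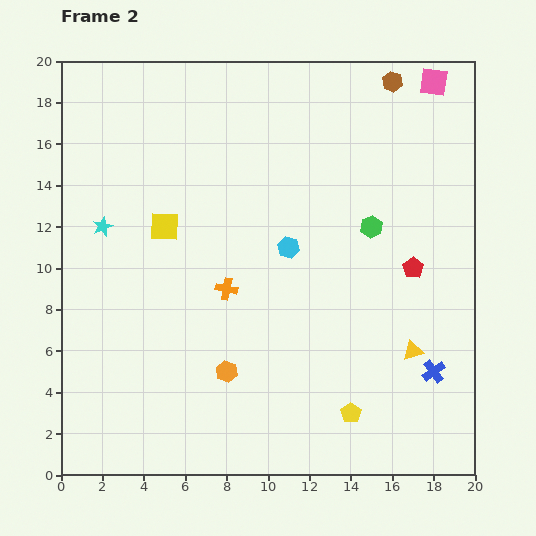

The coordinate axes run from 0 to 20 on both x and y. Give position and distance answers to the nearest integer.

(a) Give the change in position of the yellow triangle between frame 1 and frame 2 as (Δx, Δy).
(0, -2)

The yellow triangle was at (17, 8) in frame 1 and (17, 6) in frame 2.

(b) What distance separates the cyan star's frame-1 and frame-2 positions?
3

The cyan star moved from (2, 15) to (2, 12), a distance of √(0² + 3²) ≈ 3.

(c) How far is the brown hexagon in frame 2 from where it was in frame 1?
8

The brown hexagon moved from (17, 11) to (16, 19), a distance of √(1² + 8²) ≈ 8.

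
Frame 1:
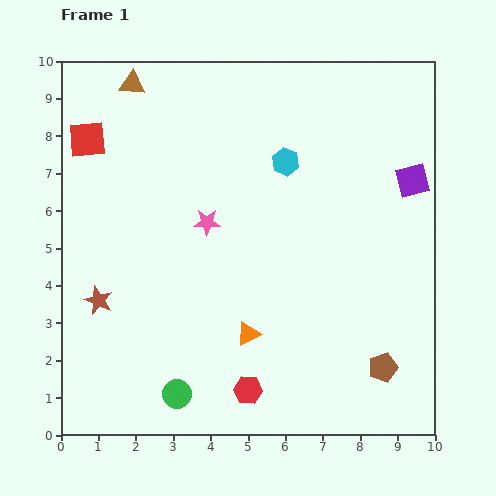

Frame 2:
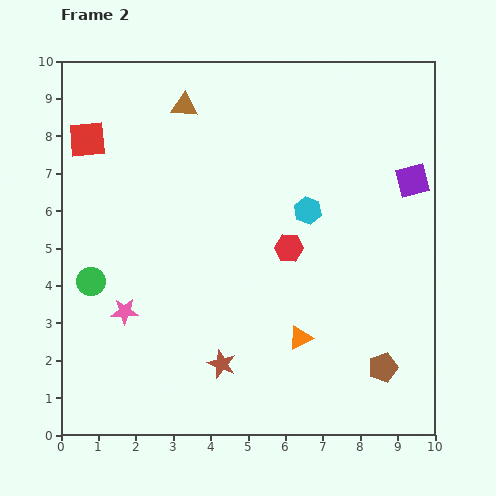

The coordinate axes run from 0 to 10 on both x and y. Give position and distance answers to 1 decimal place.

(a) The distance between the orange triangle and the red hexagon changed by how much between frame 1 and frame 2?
+0.9

Distance in frame 1: 1.5. Distance in frame 2: 2.4.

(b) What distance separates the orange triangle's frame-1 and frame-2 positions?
1.4

The orange triangle moved from (5.0, 2.7) to (6.4, 2.6), a distance of √(1.4² + 0.1²) ≈ 1.4.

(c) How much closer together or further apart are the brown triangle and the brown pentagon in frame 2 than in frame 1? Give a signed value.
-1.3

Distance in frame 1: 10.1. Distance in frame 2: 8.8.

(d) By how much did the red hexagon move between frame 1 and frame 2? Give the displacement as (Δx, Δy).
(1.1, 3.8)

The red hexagon was at (5.0, 1.2) in frame 1 and (6.1, 5.0) in frame 2.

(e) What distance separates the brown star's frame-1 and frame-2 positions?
3.7

The brown star moved from (1.0, 3.6) to (4.3, 1.9), a distance of √(3.3² + 1.7²) ≈ 3.7.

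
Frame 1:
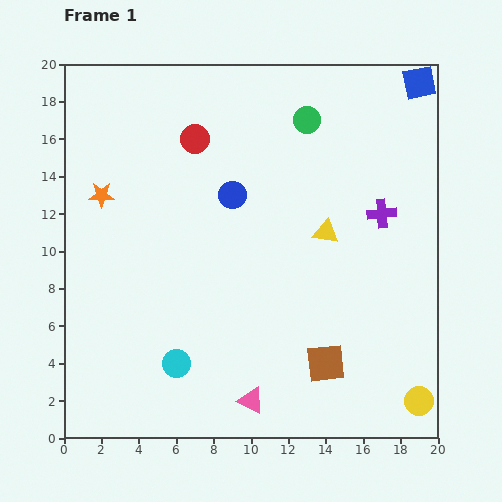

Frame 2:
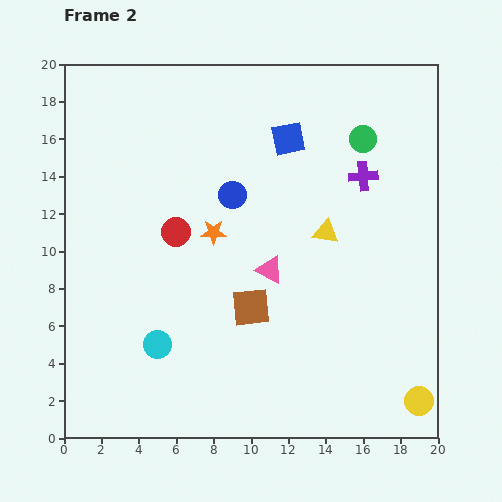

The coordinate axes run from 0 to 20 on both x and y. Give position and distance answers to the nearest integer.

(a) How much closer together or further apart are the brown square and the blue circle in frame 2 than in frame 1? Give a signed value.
-4

Distance in frame 1: 10. Distance in frame 2: 6.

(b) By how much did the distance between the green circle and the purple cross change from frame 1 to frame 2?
-4

Distance in frame 1: 6. Distance in frame 2: 2.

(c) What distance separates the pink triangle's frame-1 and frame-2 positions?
7

The pink triangle moved from (10, 2) to (11, 9), a distance of √(1² + 7²) ≈ 7.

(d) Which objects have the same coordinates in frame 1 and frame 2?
the yellow circle, the yellow triangle, the blue circle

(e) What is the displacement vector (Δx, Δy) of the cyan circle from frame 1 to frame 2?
(-1, 1)

The cyan circle was at (6, 4) in frame 1 and (5, 5) in frame 2.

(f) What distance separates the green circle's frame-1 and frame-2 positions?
3

The green circle moved from (13, 17) to (16, 16), a distance of √(3² + 1²) ≈ 3.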